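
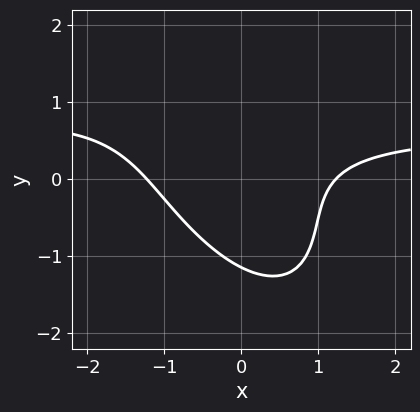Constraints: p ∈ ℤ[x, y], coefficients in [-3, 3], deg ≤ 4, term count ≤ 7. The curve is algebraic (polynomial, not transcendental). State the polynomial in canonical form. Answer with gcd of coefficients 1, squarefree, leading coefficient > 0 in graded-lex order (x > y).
1. Degree: a generic line meets the curve in up to 3 points, so deg p = 3.
2. Matching integer coefficients to the picture gives p.

3*x^2*y + 3*x*y^2 + 2*y^3 - 2*x^2 + 3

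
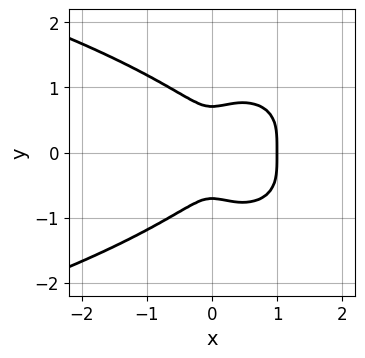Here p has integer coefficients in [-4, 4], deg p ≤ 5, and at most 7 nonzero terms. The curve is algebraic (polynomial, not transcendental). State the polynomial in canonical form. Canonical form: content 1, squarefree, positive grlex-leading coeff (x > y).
x^2*y^2 + 2*y^4 + 2*x^3 - 2*x^2 - y^2

The degree is 4 — no degree-3 curve has this shape.
Symmetries: it's symmetric under y → −y, forcing even powers of y.
Observable constraints: it meets the x-axis at x = 1 (among the integer gridlines).
Matching integer coefficients to the picture gives p.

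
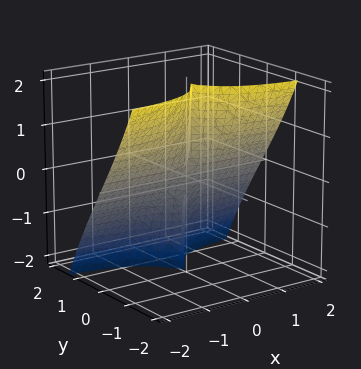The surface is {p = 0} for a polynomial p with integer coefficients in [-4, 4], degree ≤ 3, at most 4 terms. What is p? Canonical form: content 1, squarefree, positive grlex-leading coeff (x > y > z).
3*x^2*y + 2*x^2*z + y^3

(a) The degree is 3 — a generic line meets the surface in up to 3 points.
(b) Reading off the gridlines: the visible x-axis segment lies entirely on the surface; every point of the z-axis in the box is on the surface; it meets the y-axis at y = 0 (among the integer gridlines).
(c) Together with the visible shape, these determine p as stated.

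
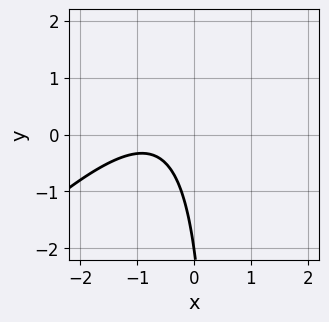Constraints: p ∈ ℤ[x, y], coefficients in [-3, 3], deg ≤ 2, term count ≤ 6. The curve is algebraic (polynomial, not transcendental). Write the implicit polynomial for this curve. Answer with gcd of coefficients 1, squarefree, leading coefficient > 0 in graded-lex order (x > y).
2*x^2 - 2*x*y + 3*x + y + 2

First, deg p = 2. No degree-1 curve has this shape.
Next, from the axis intercepts and sections: no x-intercept at any integer in the box; it meets the y-axis at y = -2 (among the integer gridlines).
Finally, fitting integer coefficients to these (and the overall shape) gives p.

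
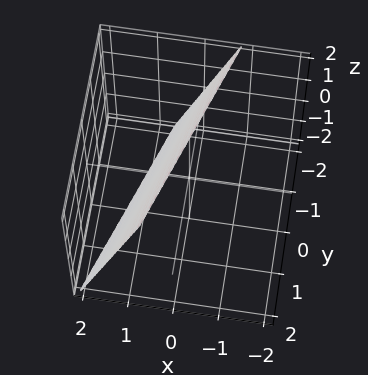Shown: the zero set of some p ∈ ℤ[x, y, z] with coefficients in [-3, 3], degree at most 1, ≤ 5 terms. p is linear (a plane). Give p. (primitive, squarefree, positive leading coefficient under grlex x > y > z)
1. Degree: the surface is flat (a plane), so deg p = 1.
2. Observable constraints: it crosses the y-axis at the gridline y = -2; it meets the z-axis at z = 2 (among the integer gridlines).
3. These observations pin down the coefficients.

3*x - y + z - 2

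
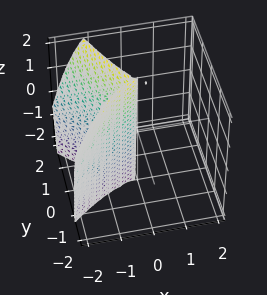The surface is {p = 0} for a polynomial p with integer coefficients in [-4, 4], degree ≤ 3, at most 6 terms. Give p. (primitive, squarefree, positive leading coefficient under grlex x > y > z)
x^3 - y^2*z + x*y + 3*y^2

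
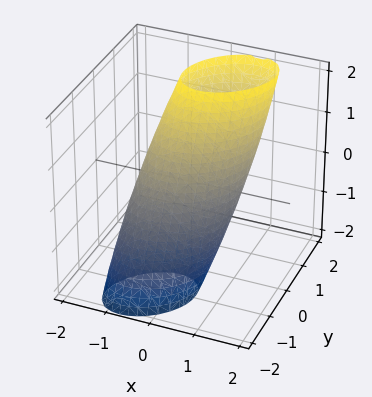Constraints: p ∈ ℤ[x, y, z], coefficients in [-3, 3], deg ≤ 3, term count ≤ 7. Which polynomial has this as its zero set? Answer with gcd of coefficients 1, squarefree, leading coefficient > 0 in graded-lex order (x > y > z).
3*x^2 - 2*x*y + 3*y^2 - 3*y*z + z^2 - 3

First, the degree is 2 — a generic line meets the surface in up to 2 points.
Next, checking where it meets the axes: the y-axis gridline crossings are at y ∈ {-1, 1}; the x-axis gridline crossings are at x ∈ {-1, 1}.
Finally, solving for integer coefficients yields p as stated.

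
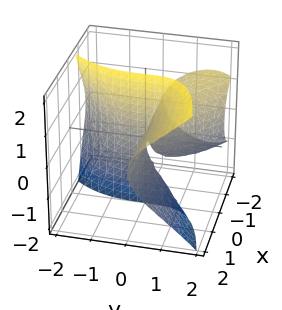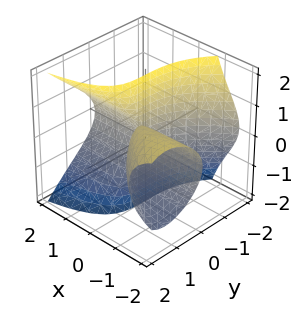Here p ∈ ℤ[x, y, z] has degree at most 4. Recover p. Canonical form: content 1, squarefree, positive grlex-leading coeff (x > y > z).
deg p = 3. A generic line meets the surface in up to 3 points.
From the visible intercepts: every point of the x-axis in the box is on the surface; the visible z-axis segment lies entirely on the surface.
The integer polynomial consistent with all of this is the stated p.

2*x*z^2 - y^3 - 3*x*y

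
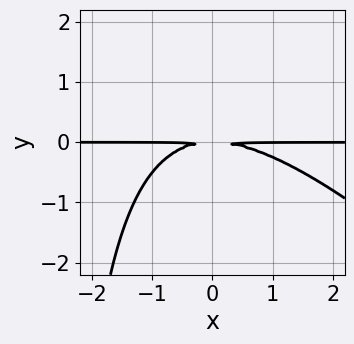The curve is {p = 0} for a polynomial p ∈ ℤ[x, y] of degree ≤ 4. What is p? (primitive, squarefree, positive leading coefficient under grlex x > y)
x^2*y + x*y^2 + 3*y^2

deg p = 3.
Reading off the gridlines: the visible x-axis segment lies entirely on the curve.
Together with the visible shape, these determine p as stated.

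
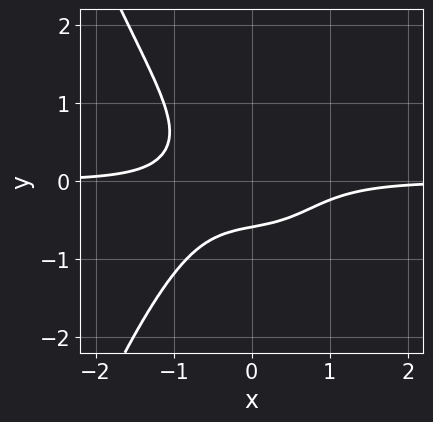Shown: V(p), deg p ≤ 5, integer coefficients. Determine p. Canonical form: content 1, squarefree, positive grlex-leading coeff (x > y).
2*x^3*y + 2*y^3 + x*y + y + 1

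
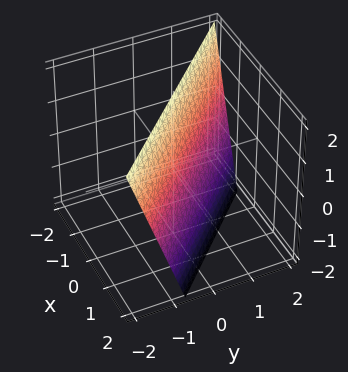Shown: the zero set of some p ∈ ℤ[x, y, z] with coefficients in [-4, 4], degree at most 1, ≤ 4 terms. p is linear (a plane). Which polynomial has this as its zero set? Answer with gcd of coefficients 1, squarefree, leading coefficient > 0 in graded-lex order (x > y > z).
First, degree: every cross-section is a straight line — this is a plane, so deg p = 1.
Next, reading off the gridlines: it crosses the z-axis at the gridline z = 2.
Finally, putting this together gives p.

3*x + 3*y + z - 2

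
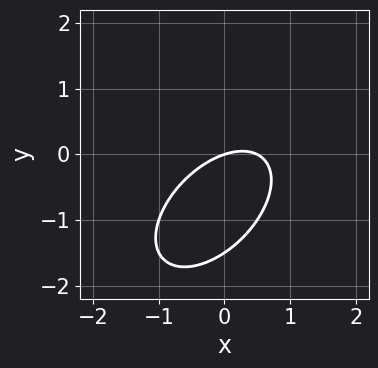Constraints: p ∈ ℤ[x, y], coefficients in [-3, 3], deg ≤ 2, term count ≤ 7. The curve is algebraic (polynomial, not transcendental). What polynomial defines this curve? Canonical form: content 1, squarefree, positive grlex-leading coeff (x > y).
2*x^2 - 2*x*y + 2*y^2 - x + 3*y

1. The degree is 2 — no degree-1 curve has this shape.
2. From the visible intercepts: it meets the x-axis at x = 0 (among the integer gridlines); it crosses the y-axis at the gridline y = 0.
3. Together with the visible shape, these determine p as stated.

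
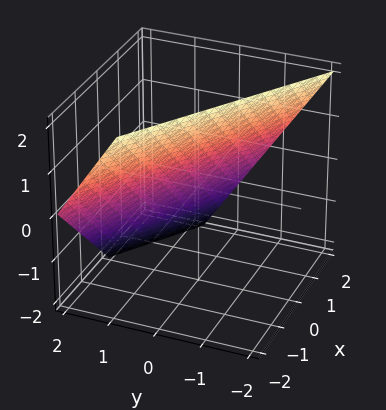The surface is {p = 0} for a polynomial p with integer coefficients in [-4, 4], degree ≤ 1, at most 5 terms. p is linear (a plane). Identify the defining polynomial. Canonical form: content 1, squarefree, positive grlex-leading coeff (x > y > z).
2*x + 3*y + 2*z - 2

1. The degree is 1 — the surface is flat (a plane).
2. Reading off the gridlines: it crosses the z-axis at the gridline z = 1; it crosses the x-axis at the gridline x = 1.
3. These observations pin down the coefficients.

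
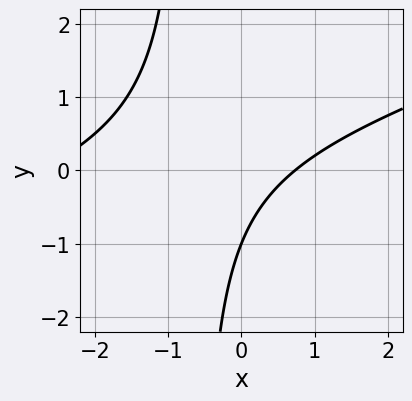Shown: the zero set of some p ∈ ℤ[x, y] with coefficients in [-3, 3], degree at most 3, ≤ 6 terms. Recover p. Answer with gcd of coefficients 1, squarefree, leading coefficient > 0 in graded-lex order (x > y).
x^2 - 3*x*y + 2*x - 2*y - 2

1. Degree: a generic line meets the curve in up to 2 points, so deg p = 2.
2. From the visible intercepts: it crosses the y-axis at the gridline y = -1.
3. Together with the visible shape, these determine p as stated.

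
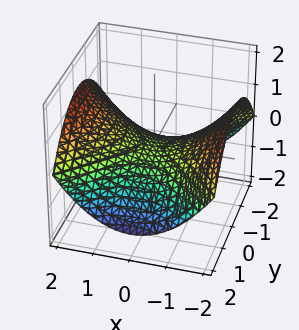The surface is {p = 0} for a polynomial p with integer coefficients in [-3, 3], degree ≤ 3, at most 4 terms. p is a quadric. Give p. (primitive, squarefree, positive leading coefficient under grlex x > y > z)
x^2 - y^2 - 3*z

First, degree: a hyperbolic paraboloid; a quadric, so deg p = 2.
Then, symmetries: the y ↦ −y reflection is a symmetry, so y appears only in even powers; the x ↦ −x reflection is a symmetry, so x appears only in even powers.
Then, observable constraints: it crosses the x-axis at the gridline x = 0; it crosses the y-axis at the gridline y = 0; it meets the z-axis at z = 0 (among the integer gridlines).
Finally, the integer polynomial consistent with all of this is the stated p.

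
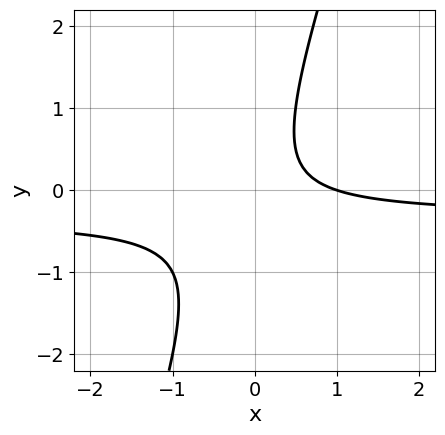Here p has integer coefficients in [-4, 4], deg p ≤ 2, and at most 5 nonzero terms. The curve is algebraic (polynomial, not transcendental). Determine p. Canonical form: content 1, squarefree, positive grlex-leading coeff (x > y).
3*x*y - y^2 + x - 1

(a) deg p = 2. No degree-1 curve has this shape.
(b) Observable constraints: the curve avoids every integer y-axis point in the box; it meets the x-axis at x = 1 (among the integer gridlines).
(c) The integer polynomial consistent with all of this is the stated p.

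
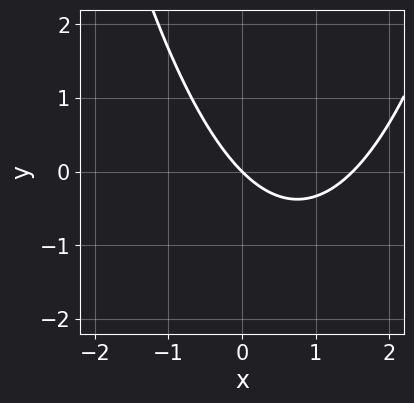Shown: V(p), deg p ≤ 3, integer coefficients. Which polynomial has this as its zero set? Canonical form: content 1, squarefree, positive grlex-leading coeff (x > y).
2*x^2 - 3*x - 3*y

1. deg p = 2. The shape is more complex than any degree-1 curve.
2. Checking where it meets the axes: it meets the y-axis at y = 0 (among the integer gridlines); it meets the x-axis at x = 0 (among the integer gridlines).
3. Putting this together gives p.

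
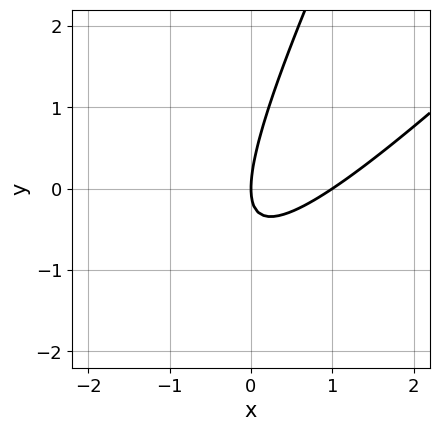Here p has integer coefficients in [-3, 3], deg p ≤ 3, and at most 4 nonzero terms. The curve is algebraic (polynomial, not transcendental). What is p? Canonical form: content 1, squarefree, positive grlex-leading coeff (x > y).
2*x^2 - 3*x*y + y^2 - 2*x

First, degree: a generic line meets the curve in up to 2 points, so deg p = 2.
Then, from the visible intercepts: among the integer gridlines, it crosses the x-axis at x ∈ {0, 1}; it crosses the y-axis at the gridline y = 0.
Finally, matching integer coefficients to the picture gives p.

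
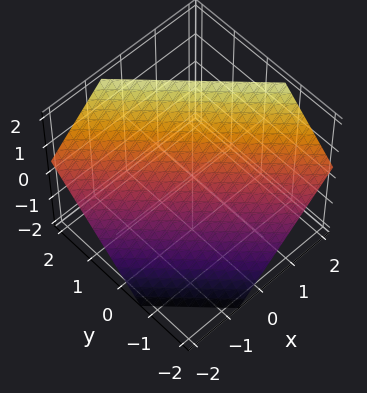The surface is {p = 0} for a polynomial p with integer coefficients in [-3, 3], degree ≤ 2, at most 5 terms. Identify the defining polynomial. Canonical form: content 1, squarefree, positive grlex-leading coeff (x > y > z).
3*x + 3*y - 3*z + 2

1. deg p = 1.
2. The integer polynomial consistent with all of this is the stated p.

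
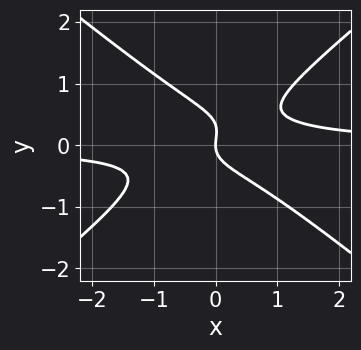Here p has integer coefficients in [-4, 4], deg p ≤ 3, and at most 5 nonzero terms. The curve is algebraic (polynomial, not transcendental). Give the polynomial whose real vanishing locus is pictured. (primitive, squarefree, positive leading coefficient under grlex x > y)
First, the degree is 3 — a generic line meets the curve in up to 3 points.
Then, from the visible intercepts: one y-axis crossing is at y = 0; it meets the x-axis at x = 0 (among the integer gridlines).
Finally, matching integer coefficients to the picture gives p.

2*x^2*y - 3*y^3 + y^2 - x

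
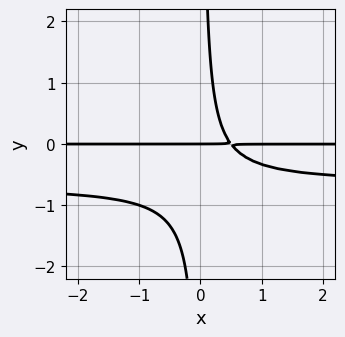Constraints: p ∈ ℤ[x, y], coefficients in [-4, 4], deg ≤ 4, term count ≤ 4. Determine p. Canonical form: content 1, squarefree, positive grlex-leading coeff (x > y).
3*x*y^2 + 2*x*y - y

1. deg p = 3.
2. Observable constraints: every point of the x-axis in the box is on the curve; it crosses the y-axis at the gridline y = 0.
3. Assembling these constraints gives the stated polynomial.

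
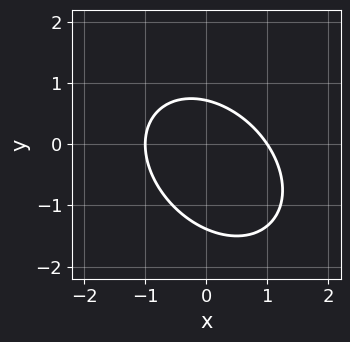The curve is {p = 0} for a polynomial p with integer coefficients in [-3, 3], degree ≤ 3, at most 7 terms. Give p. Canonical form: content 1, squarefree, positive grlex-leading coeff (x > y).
3*x^2 + 2*x*y + 3*y^2 + 2*y - 3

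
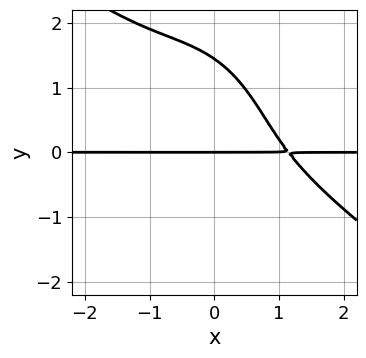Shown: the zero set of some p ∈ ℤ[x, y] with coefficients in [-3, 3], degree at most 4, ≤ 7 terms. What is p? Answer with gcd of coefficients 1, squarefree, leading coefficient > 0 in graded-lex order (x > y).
2*x^3*y + 2*x^2*y^2 + y^4 + 3*x*y^2 - 3*y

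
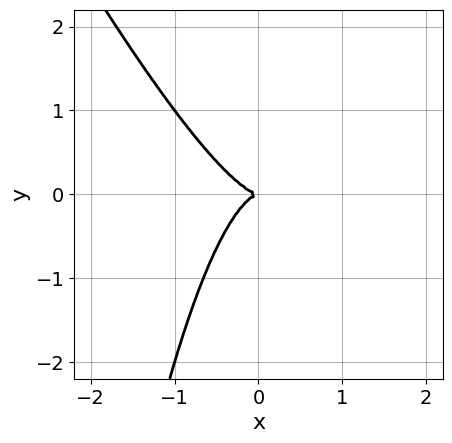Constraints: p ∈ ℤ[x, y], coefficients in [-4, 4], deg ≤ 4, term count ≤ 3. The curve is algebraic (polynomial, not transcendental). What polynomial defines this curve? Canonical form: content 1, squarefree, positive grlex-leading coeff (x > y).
2*x^3 + x^2*y + y^2

The degree is 3 — no degree-2 curve has this shape.
Reading off the gridlines: one y-axis crossing is at y = 0; one x-axis crossing is at x = 0.
Assembling these constraints gives the stated polynomial.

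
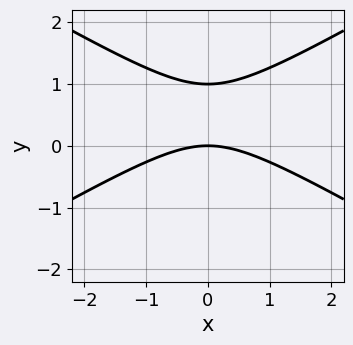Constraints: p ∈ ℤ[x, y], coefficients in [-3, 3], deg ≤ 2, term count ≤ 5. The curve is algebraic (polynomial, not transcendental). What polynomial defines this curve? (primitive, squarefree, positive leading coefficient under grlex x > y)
x^2 - 3*y^2 + 3*y

First, degree: the shape is more complex than any degree-1 curve, so deg p = 2.
Then, symmetries: it's symmetric under x → −x, forcing even powers of x.
Next, checking where it meets the axes: it crosses the x-axis at the gridline x = 0; the y-axis gridline crossings are at y ∈ {0, 1}.
Finally, putting this together gives p.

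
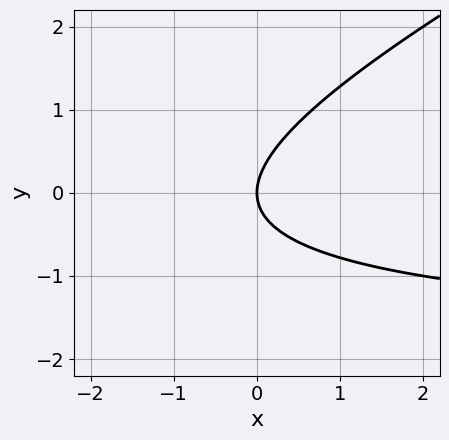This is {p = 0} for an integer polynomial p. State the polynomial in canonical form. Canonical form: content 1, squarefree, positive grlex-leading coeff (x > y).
x*y - 2*y^2 + 2*x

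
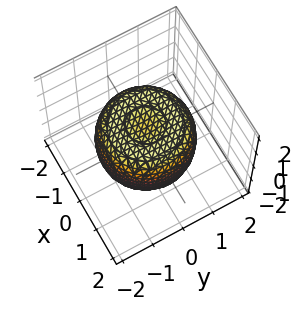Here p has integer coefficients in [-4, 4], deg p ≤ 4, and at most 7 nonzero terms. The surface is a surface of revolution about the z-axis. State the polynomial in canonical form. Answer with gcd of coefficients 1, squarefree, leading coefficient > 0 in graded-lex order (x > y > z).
2*x^4 + 4*x^2*y^2 + 2*y^4 - 3*x^2 - 3*y^2 + 3*z^2 - 2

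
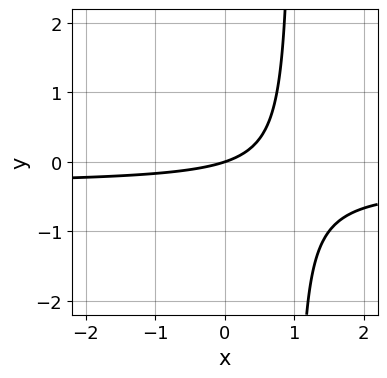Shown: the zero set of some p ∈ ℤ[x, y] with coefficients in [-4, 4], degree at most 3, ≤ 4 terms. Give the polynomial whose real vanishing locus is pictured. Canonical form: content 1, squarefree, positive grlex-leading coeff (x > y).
3*x*y + x - 3*y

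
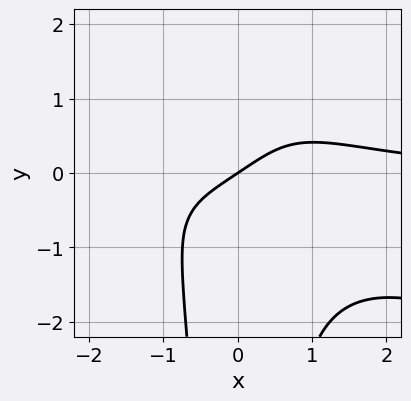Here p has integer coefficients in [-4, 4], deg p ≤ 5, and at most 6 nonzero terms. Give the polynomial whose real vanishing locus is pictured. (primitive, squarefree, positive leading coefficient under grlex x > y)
x^3*y + 2*x^2*y^2 - 2*x + 3*y

First, degree: a generic line meets the curve in up to 4 points, so deg p = 4.
Then, against the integer gridlines: it meets the x-axis at x = 0 (among the integer gridlines); it meets the y-axis at y = 0 (among the integer gridlines).
Finally, solving for integer coefficients yields p as stated.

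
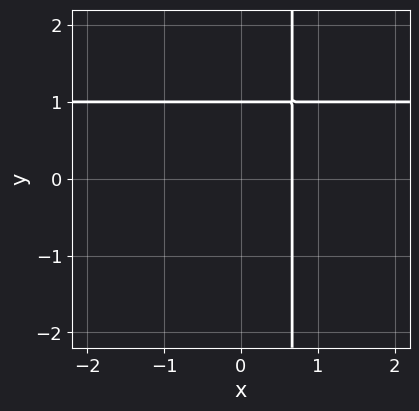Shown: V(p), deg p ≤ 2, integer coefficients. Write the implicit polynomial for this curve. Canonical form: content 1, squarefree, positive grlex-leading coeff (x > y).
3*x*y - 3*x - 2*y + 2

First, the degree is 2 — a generic line meets the curve in up to 2 points.
Then, from the axis intercepts and sections: one y-axis crossing is at y = 1.
Finally, these observations pin down the coefficients.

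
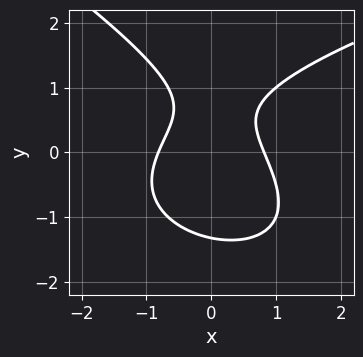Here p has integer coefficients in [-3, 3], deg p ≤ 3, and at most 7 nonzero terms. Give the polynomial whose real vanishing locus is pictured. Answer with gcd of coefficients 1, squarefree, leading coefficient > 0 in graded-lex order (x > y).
1. deg p = 3. A generic line meets the curve in up to 3 points.
2. Matching integer coefficients to the picture gives p.

x*y^2 + 2*y^3 - 3*x^2 - 2*y + 2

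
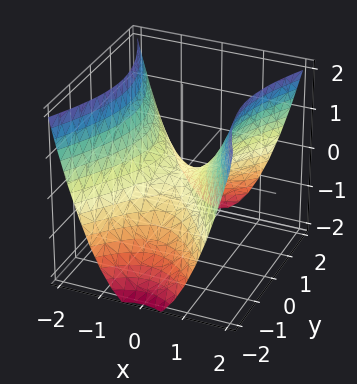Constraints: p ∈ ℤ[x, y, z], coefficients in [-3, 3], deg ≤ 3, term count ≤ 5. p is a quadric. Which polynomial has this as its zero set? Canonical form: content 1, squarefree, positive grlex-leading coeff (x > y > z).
2*x^2 - y^2 - 2*z

1. Degree: a saddle surface; a quadric, so deg p = 2.
2. Symmetries: mirror symmetry y ↦ −y ⇒ only even powers of y; the x ↦ −x reflection is a symmetry, so x appears only in even powers.
3. From the axis intercepts and sections: one z-axis crossing is at z = 0; it meets the y-axis at y = 0 (among the integer gridlines); one x-axis crossing is at x = 0.
4. Together with the visible shape, these determine p as stated.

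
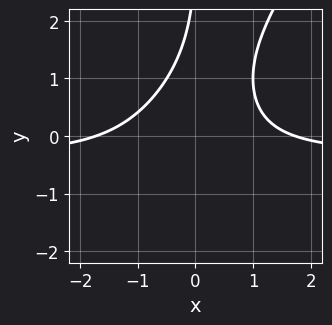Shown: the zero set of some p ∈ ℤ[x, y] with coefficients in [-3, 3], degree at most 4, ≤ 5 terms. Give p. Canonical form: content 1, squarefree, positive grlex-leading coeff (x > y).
First, the degree is 3 — no degree-2 curve has this shape.
Next, against the integer gridlines: no y-intercept at any integer in the box.
Finally, these observations pin down the coefficients.

3*x^2*y - 2*x*y^2 + x^2 + y - 3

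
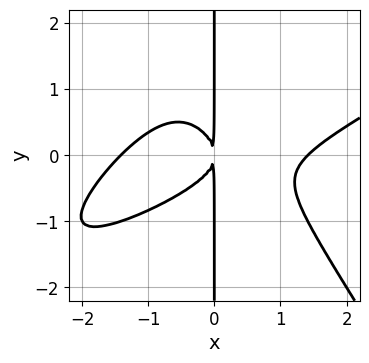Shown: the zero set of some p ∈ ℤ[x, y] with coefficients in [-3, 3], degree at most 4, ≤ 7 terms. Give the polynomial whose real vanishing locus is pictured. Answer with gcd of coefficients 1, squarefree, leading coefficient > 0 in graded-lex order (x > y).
x^4 - 2*x^3*y + x*y^3 - 3*x*y^2 - 2*x^2

First, the degree is 4 — a generic line meets the curve in up to 4 points.
Next, against the integer gridlines: every point of the y-axis in the box is on the curve.
Finally, the integer polynomial consistent with all of this is the stated p.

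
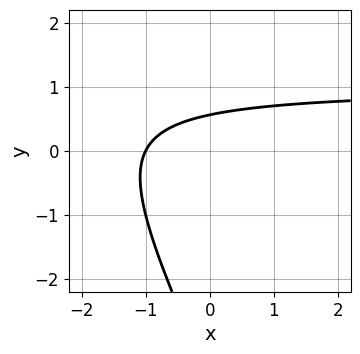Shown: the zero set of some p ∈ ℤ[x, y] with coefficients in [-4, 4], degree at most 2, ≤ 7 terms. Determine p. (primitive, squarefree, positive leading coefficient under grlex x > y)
1. Degree: a generic line meets the curve in up to 2 points, so deg p = 2.
2. From the axis intercepts and sections: it meets the x-axis at x = -1 (among the integer gridlines).
3. Solving for integer coefficients yields p as stated.

2*x*y + y^2 - 2*x + 3*y - 2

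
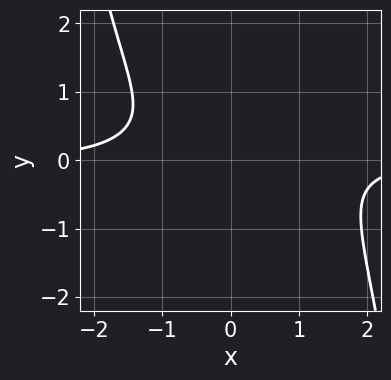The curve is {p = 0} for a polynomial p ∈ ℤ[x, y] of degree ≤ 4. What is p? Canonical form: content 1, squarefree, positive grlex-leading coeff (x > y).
x^3*y + 3*y^2 - 2*y + 2

1. deg p = 4.
2. Reading off the gridlines: no x-intercept at any integer in the box; the curve avoids every integer y-axis point in the box.
3. Assembling these constraints gives the stated polynomial.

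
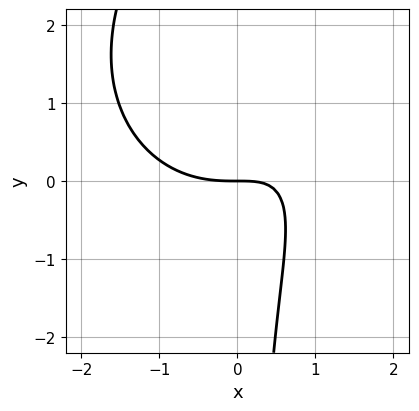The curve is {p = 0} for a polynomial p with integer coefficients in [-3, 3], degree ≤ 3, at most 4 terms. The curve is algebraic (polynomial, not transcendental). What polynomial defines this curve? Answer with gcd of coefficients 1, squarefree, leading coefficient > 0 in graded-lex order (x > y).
x^3 + x*y^2 - 2*x*y + 2*y

(a) Degree: the shape is more complex than any degree-2 curve, so deg p = 3.
(b) Checking where it meets the axes: it meets the x-axis at x = 0 (among the integer gridlines); one y-axis crossing is at y = 0.
(c) Fitting integer coefficients to these (and the overall shape) gives p.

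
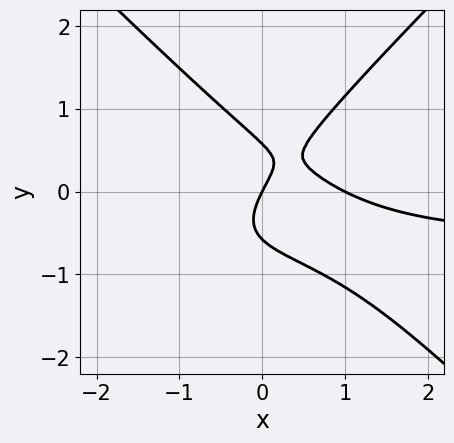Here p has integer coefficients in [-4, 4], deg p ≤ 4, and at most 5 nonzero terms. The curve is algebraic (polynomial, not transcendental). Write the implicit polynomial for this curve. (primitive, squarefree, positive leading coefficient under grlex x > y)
Degree: the shape is more complex than any degree-2 curve, so deg p = 3.
Observable constraints: among the integer gridlines, it crosses the x-axis at x ∈ {0, 1}; it meets the y-axis at y = 0 (among the integer gridlines).
Matching integer coefficients to the picture gives p.

3*x^2*y - 3*y^3 + 2*x^2 - 2*x + y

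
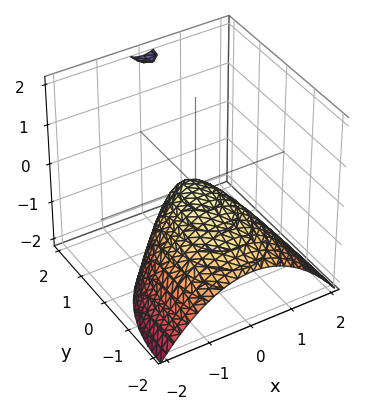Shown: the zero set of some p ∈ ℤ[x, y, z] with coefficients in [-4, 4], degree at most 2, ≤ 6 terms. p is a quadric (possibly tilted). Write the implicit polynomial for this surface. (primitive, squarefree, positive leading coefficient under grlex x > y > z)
2*x^2 + y^2 - 2*y*z + 2*z

1. The degree is 2 — the shape is more complex than any degree-1 surface.
2. From the axis intercepts and sections: one z-axis crossing is at z = 0; it crosses the x-axis at the gridline x = 0.
3. Together with the visible shape, these determine p as stated.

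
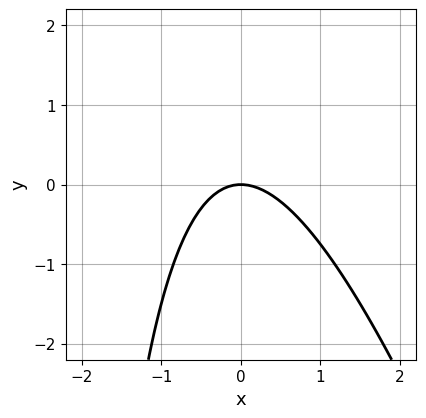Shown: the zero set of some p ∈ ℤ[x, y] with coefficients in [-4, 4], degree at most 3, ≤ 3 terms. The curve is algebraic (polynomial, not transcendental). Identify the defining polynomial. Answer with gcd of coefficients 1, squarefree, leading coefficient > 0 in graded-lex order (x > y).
3*x^2 + x*y + 3*y

1. deg p = 2. A generic line meets the curve in up to 2 points.
2. From the axis intercepts and sections: one x-axis crossing is at x = 0; one y-axis crossing is at y = 0.
3. Matching integer coefficients to the picture gives p.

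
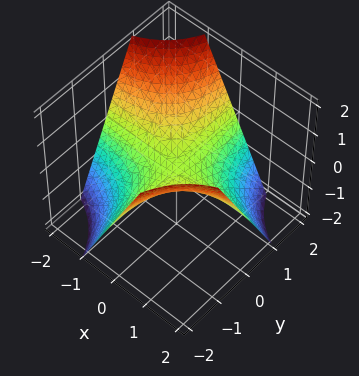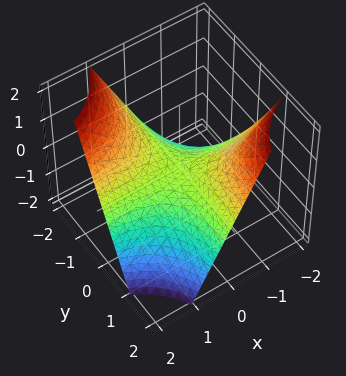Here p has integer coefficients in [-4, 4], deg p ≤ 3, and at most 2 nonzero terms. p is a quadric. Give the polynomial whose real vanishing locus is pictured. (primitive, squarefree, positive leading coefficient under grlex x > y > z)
x*y + z

1. The degree is 2 — a hyperbolic paraboloid; a quadric.
2. From the axis intercepts and sections: the visible y-axis segment lies entirely on the surface; every point of the x-axis in the box is on the surface; it crosses the z-axis at the gridline z = 0.
3. Together with the visible shape, these determine p as stated.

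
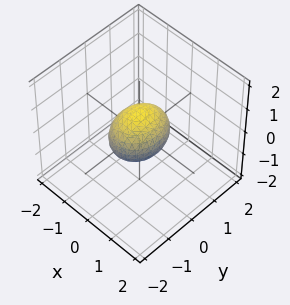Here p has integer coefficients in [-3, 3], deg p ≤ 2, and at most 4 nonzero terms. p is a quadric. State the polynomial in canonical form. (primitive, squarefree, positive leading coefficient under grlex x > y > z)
3*x^2 + 2*y^2 + 3*z^2 - 2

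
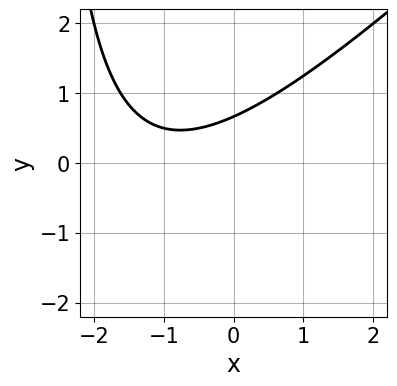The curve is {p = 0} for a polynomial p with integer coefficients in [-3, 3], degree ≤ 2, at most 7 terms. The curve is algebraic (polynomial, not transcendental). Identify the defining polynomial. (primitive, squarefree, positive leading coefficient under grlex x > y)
1. deg p = 2. No degree-1 curve has this shape.
2. Checking where it meets the axes: no x-intercept at any integer in the box.
3. Fitting integer coefficients to these (and the overall shape) gives p.

x^2 - x*y + 2*x - 3*y + 2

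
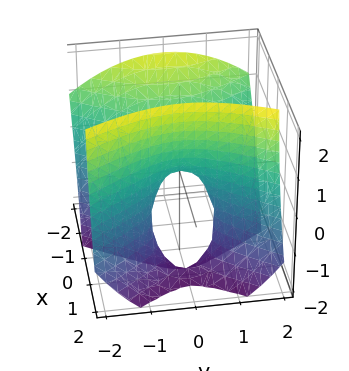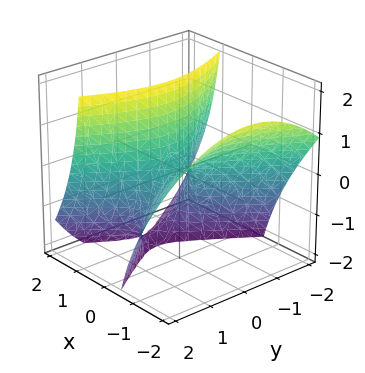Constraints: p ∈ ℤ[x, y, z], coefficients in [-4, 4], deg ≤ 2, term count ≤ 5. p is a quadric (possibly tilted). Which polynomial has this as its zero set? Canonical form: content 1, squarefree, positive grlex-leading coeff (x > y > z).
(a) deg p = 2. No degree-1 surface has this shape.
(b) Checking where it meets the axes: it crosses the y-axis at the gridline y = 0; one z-axis crossing is at z = 0; it crosses the x-axis at the gridline x = 0.
(c) Together with the visible shape, these determine p as stated.

2*x^2 + 2*x*z - y^2 - z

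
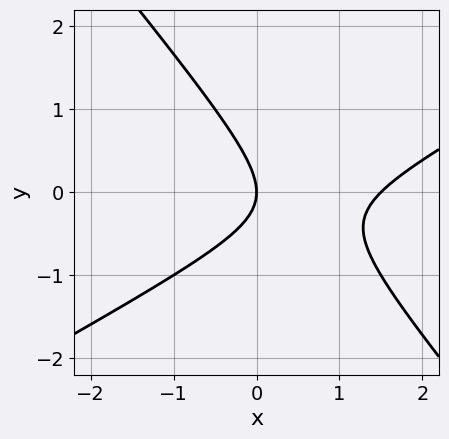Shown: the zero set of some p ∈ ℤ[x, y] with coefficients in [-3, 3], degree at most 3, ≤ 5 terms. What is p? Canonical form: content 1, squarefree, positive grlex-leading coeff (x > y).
2*x^2 - 2*x*y - 3*y^2 - 3*x

(a) Degree: no degree-1 curve has this shape, so deg p = 2.
(b) From the axis intercepts and sections: it meets the y-axis at y = 0 (among the integer gridlines); it crosses the x-axis at the gridline x = 0.
(c) Putting this together gives p.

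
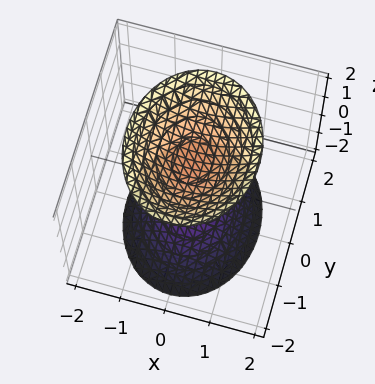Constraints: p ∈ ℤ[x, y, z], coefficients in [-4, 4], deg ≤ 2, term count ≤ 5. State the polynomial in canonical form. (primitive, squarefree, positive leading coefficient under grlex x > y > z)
3*x^2 + 2*y^2 - 2*z^2 + 3

(a) I count 2 distinct pieces.
(b) deg p = 2.
(c) Symmetries: the x ↦ −x reflection is a symmetry, so x appears only in even powers; mirror symmetry z ↦ −z ⇒ only even powers of z; it's symmetric under y → −y, forcing even powers of y.
(d) From the axis intercepts and sections: the surface avoids every integer x-axis point in the box; the surface avoids every integer y-axis point in the box.
(e) Together with the visible shape, these determine p as stated.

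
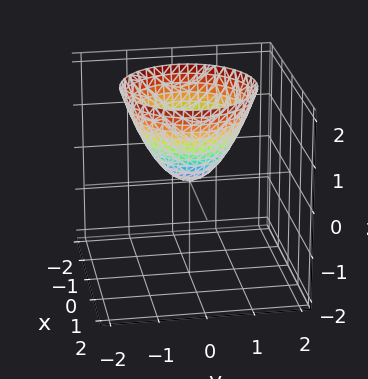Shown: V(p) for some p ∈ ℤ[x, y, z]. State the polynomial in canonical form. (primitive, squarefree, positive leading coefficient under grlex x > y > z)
x^2 + y^2 - z

1. deg p = 2. A single bowl opening along one axis; a quadric.
2. Symmetries: rotational symmetry about the z-axis ⇒ p depends on x, y only through x² + y².
3. Observable constraints: a circular section at z = 2 has radius between 1 and 2; one x-axis crossing is at x = 0; it crosses the z-axis at the gridline z = 0.
4. Together with the visible shape, these determine p as stated.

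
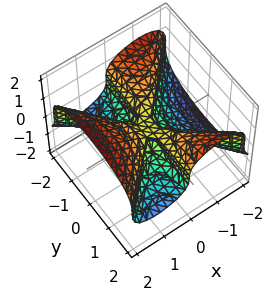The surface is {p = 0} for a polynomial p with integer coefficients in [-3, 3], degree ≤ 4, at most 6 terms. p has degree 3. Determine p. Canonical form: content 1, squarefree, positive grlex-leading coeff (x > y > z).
x^3 - x*y^2 - 3*z^3 + z^2

1. deg p = 3. No degree-2 surface has this shape.
2. Against the integer gridlines: it meets the x-axis at x = 0 (among the integer gridlines); it meets the z-axis at z = 0 (among the integer gridlines); the visible y-axis segment lies entirely on the surface.
3. Together with the visible shape, these determine p as stated.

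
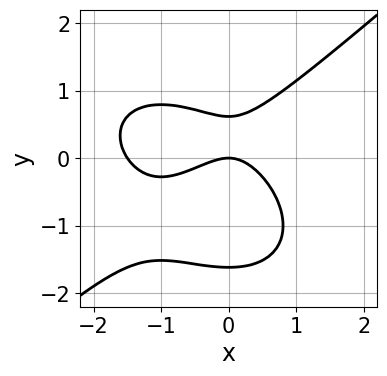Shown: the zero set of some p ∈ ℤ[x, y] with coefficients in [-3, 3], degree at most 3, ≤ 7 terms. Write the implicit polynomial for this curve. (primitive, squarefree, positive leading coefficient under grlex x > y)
1. Degree: the shape is more complex than any degree-2 curve, so deg p = 3.
2. Checking where it meets the axes: it meets the x-axis at x = 0 (among the integer gridlines); it meets the y-axis at y = 0 (among the integer gridlines).
3. These observations pin down the coefficients.

2*x^3 - 3*y^3 + 3*x^2 - 3*y^2 + 3*y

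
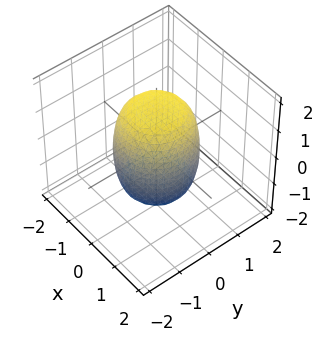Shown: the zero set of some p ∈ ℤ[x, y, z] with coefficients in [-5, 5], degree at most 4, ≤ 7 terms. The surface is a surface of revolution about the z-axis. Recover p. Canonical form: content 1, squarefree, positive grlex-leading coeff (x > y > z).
(a) deg p = 4.
(b) By symmetry, the surface is invariant under rotation about z: p = q(x² + y², z).
(c) Reading off the gridlines: a circular section at z = -1 has radius exactly 1.
(d) These observations pin down the coefficients.

2*x^4 + 4*x^2*y^2 + 2*y^4 - x^2 - y^2 + z^2 - 2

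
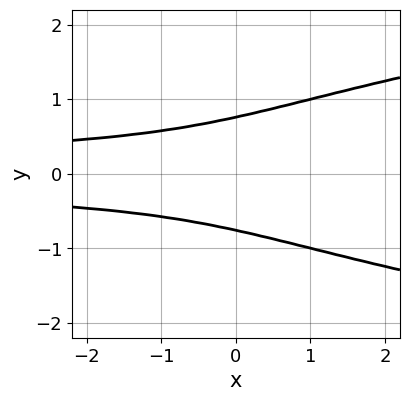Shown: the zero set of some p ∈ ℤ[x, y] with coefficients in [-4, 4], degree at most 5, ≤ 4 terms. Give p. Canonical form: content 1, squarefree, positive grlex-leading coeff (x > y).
First, the degree is 4 — no degree-3 curve has this shape.
Next, symmetries: it's symmetric under y → −y, forcing even powers of y.
Next, from the axis intercepts and sections: it misses every integer gridline on the x-axis.
Finally, fitting integer coefficients to these (and the overall shape) gives p.

3*y^4 - 2*x*y^2 - 1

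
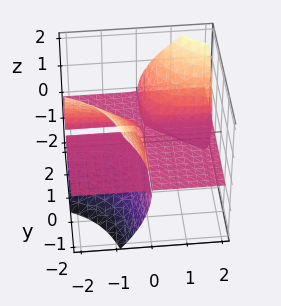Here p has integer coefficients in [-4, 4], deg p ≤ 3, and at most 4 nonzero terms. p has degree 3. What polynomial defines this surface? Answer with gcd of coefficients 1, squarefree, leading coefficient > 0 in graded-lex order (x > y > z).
1. I count 3 distinct pieces. They look like related sheets of one shape, so recover p as a whole.
2. deg p = 3. A generic line meets the surface in up to 3 points.
3. Reading off the gridlines: every point of the y-axis in the box is on the surface; the visible x-axis segment lies entirely on the surface; one z-axis crossing is at z = 0.
4. Assembling these constraints gives the stated polynomial.

2*x*y*z - z^3 - x*z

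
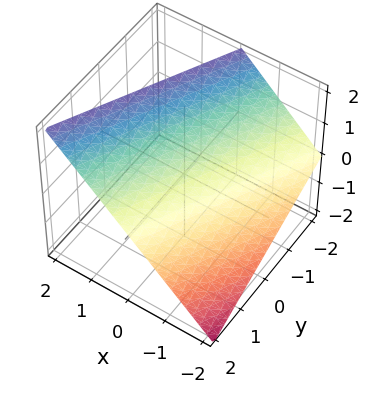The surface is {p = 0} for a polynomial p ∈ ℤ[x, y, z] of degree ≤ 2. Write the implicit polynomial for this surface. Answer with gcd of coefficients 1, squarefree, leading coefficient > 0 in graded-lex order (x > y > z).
The degree is 1 — the surface is flat (a plane).
From the axis intercepts and sections: one x-axis crossing is at x = -1; it meets the y-axis at y = 2 (among the integer gridlines); it meets the z-axis at z = 1 (among the integer gridlines).
Fitting integer coefficients to these (and the overall shape) gives p.

2*x - y - 2*z + 2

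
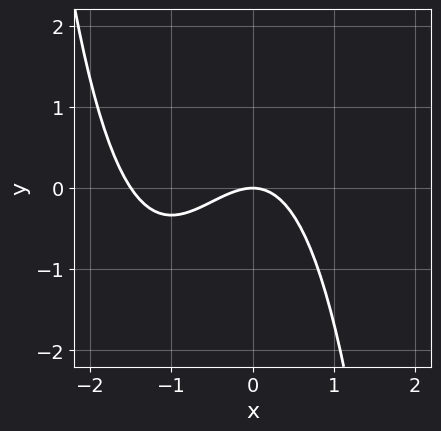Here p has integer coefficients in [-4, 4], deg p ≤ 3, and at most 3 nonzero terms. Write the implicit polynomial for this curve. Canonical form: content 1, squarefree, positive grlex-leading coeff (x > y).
1. Degree: no degree-2 curve has this shape, so deg p = 3.
2. From the axis intercepts and sections: it crosses the x-axis at the gridline x = 0; it meets the y-axis at y = 0 (among the integer gridlines).
3. Matching integer coefficients to the picture gives p.

2*x^3 + 3*x^2 + 3*y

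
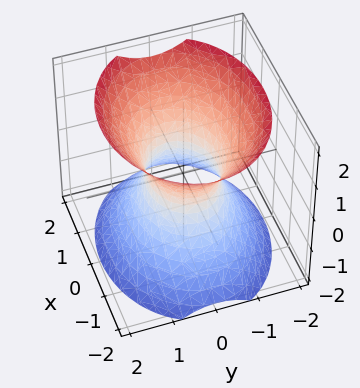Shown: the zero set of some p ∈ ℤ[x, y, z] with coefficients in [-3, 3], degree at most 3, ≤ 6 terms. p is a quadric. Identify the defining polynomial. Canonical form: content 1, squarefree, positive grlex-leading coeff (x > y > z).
The degree is 2 — one connected sheet with a waist; a quadric.
Symmetries: the z ↦ −z reflection is a symmetry, so z appears only in even powers; it's symmetric under x → −x, forcing even powers of x; mirror symmetry y ↦ −y ⇒ only even powers of y.
Checking where it meets the axes: no z-intercept at any integer in the box; among the integer gridlines, it crosses the x-axis at x ∈ {-1, 1}.
Together with the visible shape, these determine p as stated.

2*x^2 + 3*y^2 - 2*z^2 - 2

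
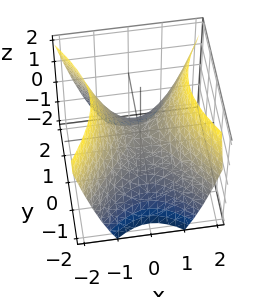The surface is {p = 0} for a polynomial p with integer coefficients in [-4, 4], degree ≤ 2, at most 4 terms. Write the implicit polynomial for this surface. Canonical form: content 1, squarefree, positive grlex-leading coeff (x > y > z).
3*x^2 - 2*y^2 - 3*z

Degree: a hyperbolic paraboloid; a quadric, so deg p = 2.
Symmetries: it's symmetric under y → −y, forcing even powers of y; mirror symmetry x ↦ −x ⇒ only even powers of x.
Observable constraints: one x-axis crossing is at x = 0; one z-axis crossing is at z = 0.
Assembling these constraints gives the stated polynomial.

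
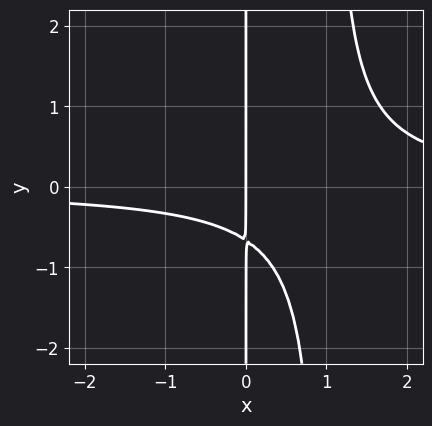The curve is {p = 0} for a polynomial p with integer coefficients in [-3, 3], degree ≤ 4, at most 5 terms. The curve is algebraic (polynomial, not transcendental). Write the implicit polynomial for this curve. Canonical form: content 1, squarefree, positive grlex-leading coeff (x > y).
3*x^2*y - 3*x*y - 2*x

1. deg p = 3.
2. Checking where it meets the axes: the visible y-axis segment lies entirely on the curve; it meets the x-axis at x = 0 (among the integer gridlines).
3. Together with the visible shape, these determine p as stated.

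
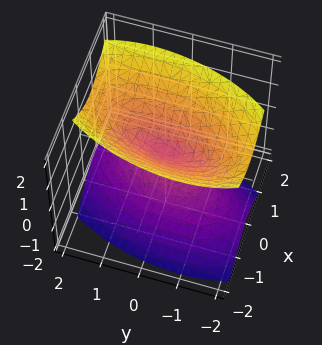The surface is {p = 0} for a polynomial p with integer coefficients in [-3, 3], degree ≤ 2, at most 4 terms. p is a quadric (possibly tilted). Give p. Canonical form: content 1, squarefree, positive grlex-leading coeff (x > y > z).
3*x^2 - x*y + y^2 - 2*z^2

I count 2 distinct pieces.
Degree: a generic line meets the surface in up to 2 points, so deg p = 2.
Reading off the gridlines: one z-axis crossing is at z = 0; it crosses the x-axis at the gridline x = 0; one y-axis crossing is at y = 0.
Assembling these constraints gives the stated polynomial.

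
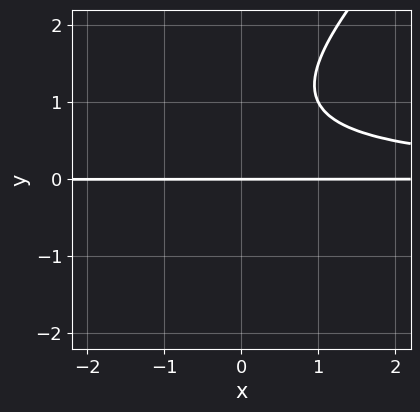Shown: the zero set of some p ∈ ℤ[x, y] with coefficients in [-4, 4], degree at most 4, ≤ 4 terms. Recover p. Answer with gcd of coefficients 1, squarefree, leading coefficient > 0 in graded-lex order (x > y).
2*x*y^2 - 2*y^3 + 3*y^2 - 3*y

1. The degree is 3 — no degree-2 curve has this shape.
2. Reading off the gridlines: every point of the x-axis in the box is on the curve; it meets the y-axis at y = 0 (among the integer gridlines).
3. Fitting integer coefficients to these (and the overall shape) gives p.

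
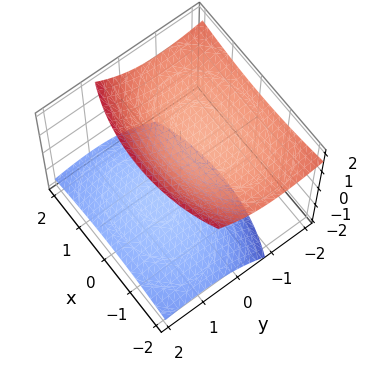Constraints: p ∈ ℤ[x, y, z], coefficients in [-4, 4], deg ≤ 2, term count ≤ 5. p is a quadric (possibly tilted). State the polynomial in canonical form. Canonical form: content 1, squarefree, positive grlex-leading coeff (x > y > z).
x^2 + 2*y^2 + 3*y*z - 3*z^2 + 3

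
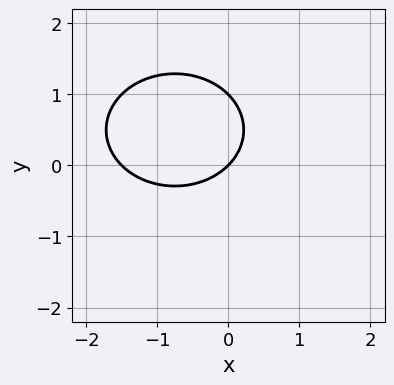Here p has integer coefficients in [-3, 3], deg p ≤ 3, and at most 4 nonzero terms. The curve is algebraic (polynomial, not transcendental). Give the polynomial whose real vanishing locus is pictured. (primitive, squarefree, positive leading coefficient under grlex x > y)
2*x^2 + 3*y^2 + 3*x - 3*y

deg p = 2. No degree-1 curve has this shape.
From the axis intercepts and sections: it meets the x-axis at x = 0 (among the integer gridlines); the y-axis gridline crossings are at y ∈ {0, 1}.
Assembling these constraints gives the stated polynomial.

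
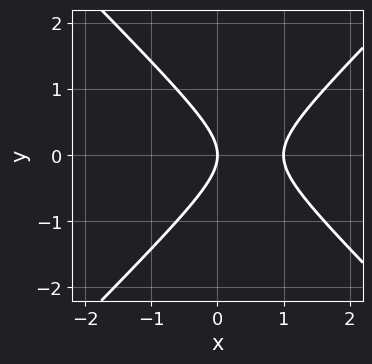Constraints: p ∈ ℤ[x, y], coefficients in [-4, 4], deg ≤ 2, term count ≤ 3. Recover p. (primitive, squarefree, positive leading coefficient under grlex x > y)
The degree is 2 — no degree-1 curve has this shape.
Symmetries: the y ↦ −y reflection is a symmetry, so y appears only in even powers.
Observable constraints: it meets the y-axis at y = 0 (among the integer gridlines); the x-axis gridline crossings are at x ∈ {0, 1}.
Assembling these constraints gives the stated polynomial.

x^2 - y^2 - x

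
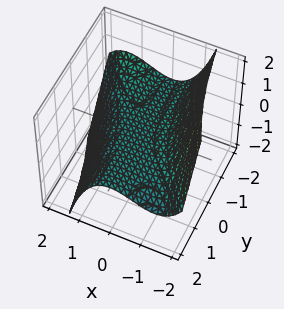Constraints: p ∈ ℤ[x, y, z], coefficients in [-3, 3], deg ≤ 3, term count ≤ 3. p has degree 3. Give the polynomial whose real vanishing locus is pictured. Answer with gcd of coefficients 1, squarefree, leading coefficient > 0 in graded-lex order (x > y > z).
x^3 + x^2*y + 3*z

First, deg p = 3.
Next, checking where it meets the axes: the visible y-axis segment lies entirely on the surface; it meets the z-axis at z = 0 (among the integer gridlines); one x-axis crossing is at x = 0.
Finally, solving for integer coefficients yields p as stated.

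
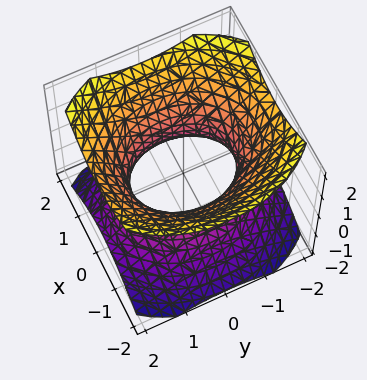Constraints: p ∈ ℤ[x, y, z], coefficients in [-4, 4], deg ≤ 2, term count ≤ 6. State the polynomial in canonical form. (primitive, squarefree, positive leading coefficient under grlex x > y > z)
First, deg p = 2. An hourglass — one-sheet hyperboloid; a quadric.
Then, symmetries: mirror symmetry z ↦ −z ⇒ only even powers of z; the y ↦ −y reflection is a symmetry, so y appears only in even powers; the x ↦ −x reflection is a symmetry, so x appears only in even powers.
Next, observable constraints: the x-axis gridline crossings are at x ∈ {-1, 1}; no z-intercept at any integer in the box.
Finally, fitting integer coefficients to these (and the overall shape) gives p.

3*x^2 + 2*y^2 - 3*z^2 - 3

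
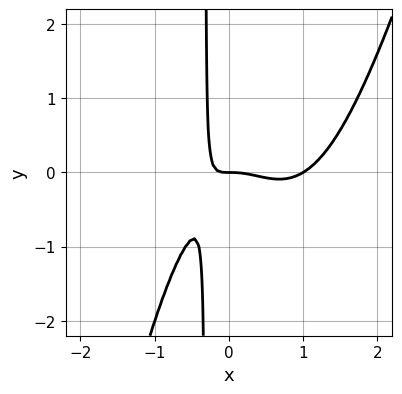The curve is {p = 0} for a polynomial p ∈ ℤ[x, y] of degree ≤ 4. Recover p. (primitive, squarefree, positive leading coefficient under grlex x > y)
3*x^4 - x^3*y - 3*x^3 - 3*x*y - y

1. The degree is 4 — the shape is more complex than any degree-3 curve.
2. From the visible intercepts: among the integer gridlines, it crosses the x-axis at x ∈ {0, 1}; it crosses the y-axis at the gridline y = 0.
3. Matching integer coefficients to the picture gives p.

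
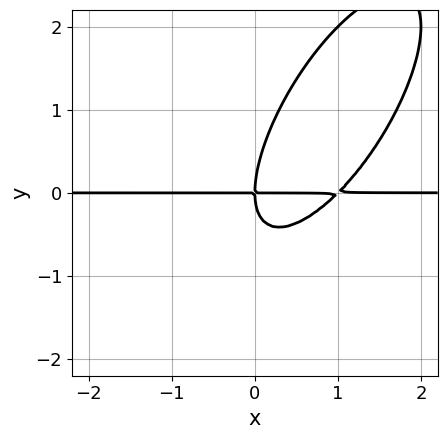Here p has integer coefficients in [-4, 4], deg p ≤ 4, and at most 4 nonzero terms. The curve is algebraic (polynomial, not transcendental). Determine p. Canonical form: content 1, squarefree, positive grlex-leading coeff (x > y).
2*x^2*y - 2*x*y^2 + y^3 - 2*x*y

First, deg p = 3.
Then, reading off the gridlines: it crosses the y-axis at the gridline y = 0; every point of the x-axis in the box is on the curve.
Finally, assembling these constraints gives the stated polynomial.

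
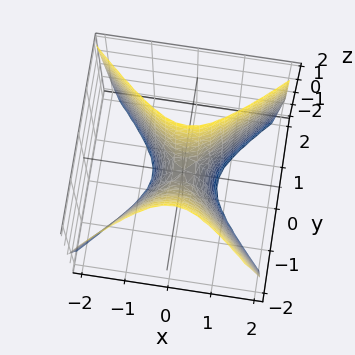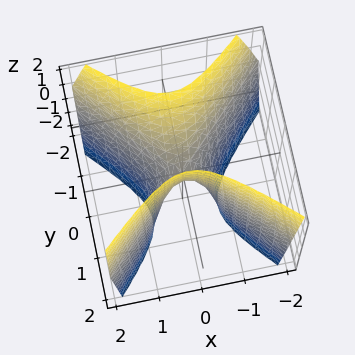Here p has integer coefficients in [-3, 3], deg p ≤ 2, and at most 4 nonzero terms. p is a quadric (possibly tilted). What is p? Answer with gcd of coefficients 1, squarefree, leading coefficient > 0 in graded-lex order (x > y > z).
Degree: the shape is more complex than any degree-1 surface, so deg p = 2.
Observable constraints: one x-axis crossing is at x = 0; one y-axis crossing is at y = 0; it meets the z-axis at z = 0 (among the integer gridlines).
Together with the visible shape, these determine p as stated.

3*x^2 - 3*y^2 - y*z + z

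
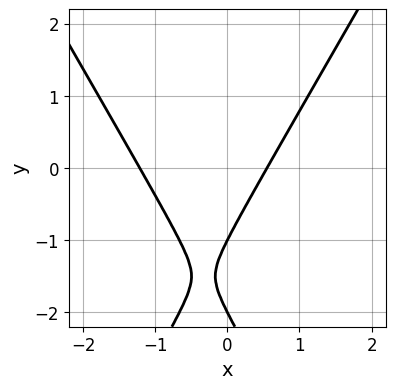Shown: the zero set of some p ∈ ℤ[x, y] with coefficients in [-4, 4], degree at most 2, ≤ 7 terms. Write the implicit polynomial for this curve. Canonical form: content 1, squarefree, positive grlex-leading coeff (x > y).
3*x^2 - y^2 + 2*x - 3*y - 2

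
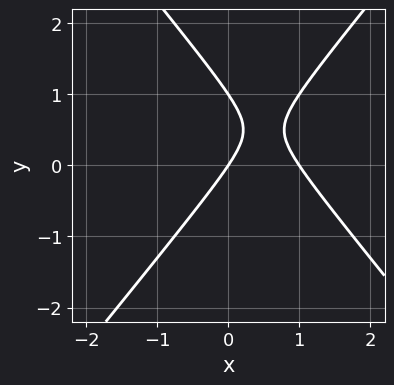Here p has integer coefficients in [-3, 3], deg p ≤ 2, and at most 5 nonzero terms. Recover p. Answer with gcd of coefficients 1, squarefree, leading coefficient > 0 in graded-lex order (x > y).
3*x^2 - 2*y^2 - 3*x + 2*y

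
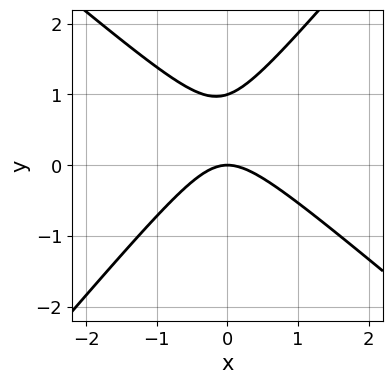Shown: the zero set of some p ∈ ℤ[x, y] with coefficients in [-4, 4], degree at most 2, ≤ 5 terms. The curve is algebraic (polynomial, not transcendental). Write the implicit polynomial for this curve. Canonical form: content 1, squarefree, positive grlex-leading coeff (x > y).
deg p = 2. The shape is more complex than any degree-1 curve.
Observable constraints: among the integer gridlines, it crosses the y-axis at y ∈ {0, 1}; one x-axis crossing is at x = 0.
Putting this together gives p.

3*x^2 + x*y - 3*y^2 + 3*y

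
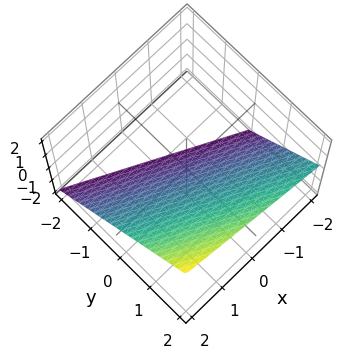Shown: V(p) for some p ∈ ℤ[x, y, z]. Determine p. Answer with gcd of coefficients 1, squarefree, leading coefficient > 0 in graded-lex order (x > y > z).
1. deg p = 1. Every cross-section is a straight line — this is a plane.
2. Checking where it meets the axes: one x-axis crossing is at x = 2; one z-axis crossing is at z = -1; it crosses the y-axis at the gridline y = 1.
3. Putting this together gives p.

x + 2*y - 2*z - 2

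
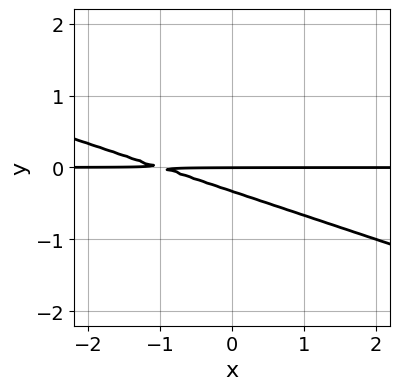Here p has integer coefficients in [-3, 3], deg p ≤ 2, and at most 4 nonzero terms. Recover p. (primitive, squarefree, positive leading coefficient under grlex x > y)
1. Degree: the shape is more complex than any degree-1 curve, so deg p = 2.
2. Observable constraints: it meets the y-axis at y = 0 (among the integer gridlines); the visible x-axis segment lies entirely on the curve.
3. Solving for integer coefficients yields p as stated.

x*y + 3*y^2 + y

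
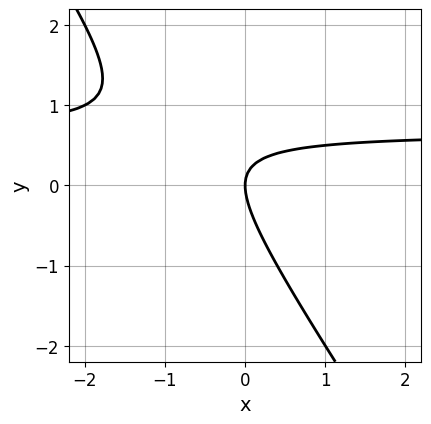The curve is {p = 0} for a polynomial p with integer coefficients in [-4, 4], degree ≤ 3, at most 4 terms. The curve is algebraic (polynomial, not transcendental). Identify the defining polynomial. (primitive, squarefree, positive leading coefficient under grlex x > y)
3*x*y + 2*y^2 - 2*x

(a) The degree is 2 — no degree-1 curve has this shape.
(b) From the axis intercepts and sections: it crosses the x-axis at the gridline x = 0; one y-axis crossing is at y = 0.
(c) Assembling these constraints gives the stated polynomial.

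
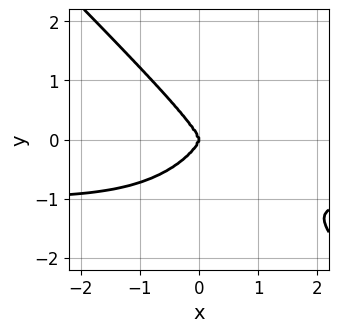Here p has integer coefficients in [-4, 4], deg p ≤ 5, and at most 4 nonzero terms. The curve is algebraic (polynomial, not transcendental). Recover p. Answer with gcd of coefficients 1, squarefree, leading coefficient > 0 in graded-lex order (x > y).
x^3*y + y^4 + x^3

First, deg p = 4.
Next, checking where it meets the axes: one y-axis crossing is at y = 0; it crosses the x-axis at the gridline x = 0.
Finally, putting this together gives p.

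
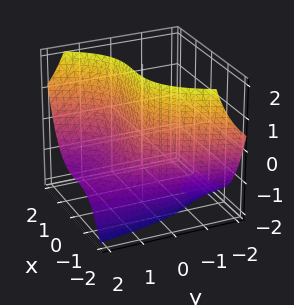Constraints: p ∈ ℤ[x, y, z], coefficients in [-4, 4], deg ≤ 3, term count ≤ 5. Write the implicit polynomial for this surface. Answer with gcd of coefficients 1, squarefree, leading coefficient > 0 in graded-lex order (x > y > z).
x^3 - 2*y*z - 3*y + 2

Degree: no degree-2 surface has this shape, so deg p = 3.
Against the integer gridlines: it misses every integer gridline on the z-axis.
Putting this together gives p.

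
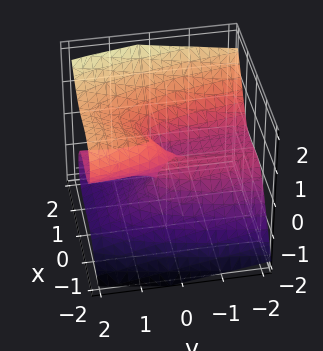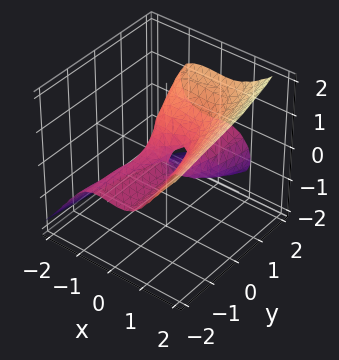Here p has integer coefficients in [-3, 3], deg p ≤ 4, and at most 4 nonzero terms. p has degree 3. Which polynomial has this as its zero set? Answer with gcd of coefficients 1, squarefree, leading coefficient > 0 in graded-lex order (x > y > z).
3*x^3 - 3*z^3 + 3*y*z - x

(a) Degree: the shape is more complex than any degree-2 surface, so deg p = 3.
(b) From the visible intercepts: the visible y-axis segment lies entirely on the surface; it meets the z-axis at z = 0 (among the integer gridlines).
(c) Assembling these constraints gives the stated polynomial.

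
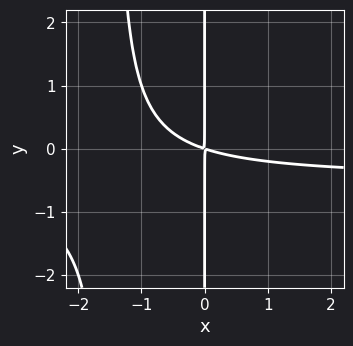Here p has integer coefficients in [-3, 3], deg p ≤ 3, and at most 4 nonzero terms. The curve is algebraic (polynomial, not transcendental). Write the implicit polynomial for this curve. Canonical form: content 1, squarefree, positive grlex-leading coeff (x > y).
1. The degree is 3 — a generic line meets the curve in up to 3 points.
2. Checking where it meets the axes: the visible y-axis segment lies entirely on the curve.
3. These observations pin down the coefficients.

2*x^2*y + x^2 + 3*x*y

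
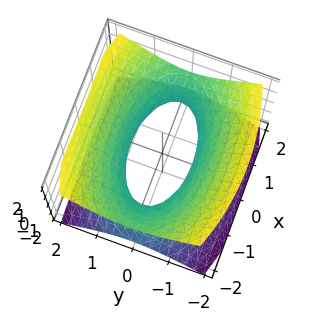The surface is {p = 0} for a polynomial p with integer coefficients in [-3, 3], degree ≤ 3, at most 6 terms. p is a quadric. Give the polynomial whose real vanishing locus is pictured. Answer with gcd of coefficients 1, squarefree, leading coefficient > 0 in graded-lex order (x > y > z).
The degree is 2 — one connected sheet with a waist; a quadric.
Symmetries: the x ↦ −x reflection is a symmetry, so x appears only in even powers; mirror symmetry y ↦ −y ⇒ only even powers of y; it's symmetric under z → −z, forcing even powers of z.
Observable constraints: no z-intercept at any integer in the box.
Fitting integer coefficients to these (and the overall shape) gives p.

x^2 + 3*y^2 - 3*z^2 - 2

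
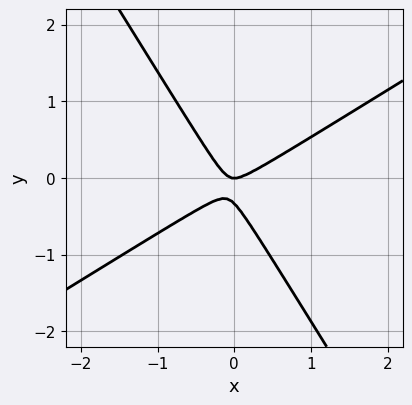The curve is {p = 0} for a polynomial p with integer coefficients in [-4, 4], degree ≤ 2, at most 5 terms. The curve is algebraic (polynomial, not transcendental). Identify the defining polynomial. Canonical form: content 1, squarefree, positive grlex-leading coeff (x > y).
3*x^2 - 3*x*y - 3*y^2 - y

1. Degree: no degree-1 curve has this shape, so deg p = 2.
2. Observable constraints: it crosses the x-axis at the gridline x = 0; it crosses the y-axis at the gridline y = 0.
3. Matching integer coefficients to the picture gives p.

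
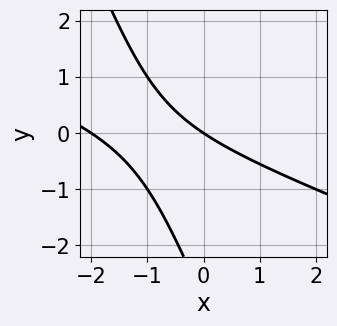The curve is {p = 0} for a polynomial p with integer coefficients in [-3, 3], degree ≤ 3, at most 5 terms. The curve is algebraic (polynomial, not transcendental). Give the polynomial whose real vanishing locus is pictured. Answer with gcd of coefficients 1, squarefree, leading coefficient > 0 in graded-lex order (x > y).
x^2 + 3*x*y + y^2 + 2*x + 3*y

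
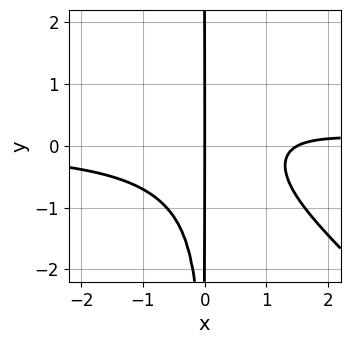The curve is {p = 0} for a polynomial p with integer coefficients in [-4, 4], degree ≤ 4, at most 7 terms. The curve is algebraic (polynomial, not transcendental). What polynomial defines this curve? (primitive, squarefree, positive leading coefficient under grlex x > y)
(a) deg p = 4. No degree-3 curve has this shape.
(b) From the axis intercepts and sections: every point of the y-axis in the box is on the curve; it meets the x-axis at x = 0 (among the integer gridlines).
(c) Fitting integer coefficients to these (and the overall shape) gives p.

3*x^3*y + 3*x^2*y^2 - 2*x^2*y - 2*x^2 + 3*x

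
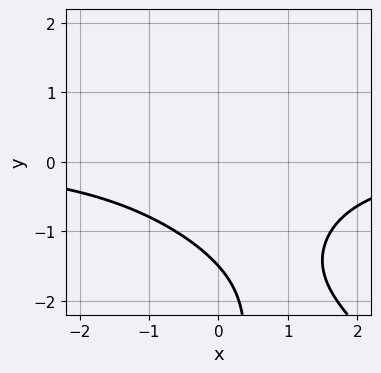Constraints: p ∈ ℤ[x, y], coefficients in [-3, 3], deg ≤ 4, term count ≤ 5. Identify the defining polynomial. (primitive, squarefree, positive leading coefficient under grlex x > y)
First, deg p = 3. The shape is more complex than any degree-2 curve.
Next, against the integer gridlines: the curve avoids every integer x-axis point in the box.
Finally, fitting integer coefficients to these (and the overall shape) gives p.

x^2*y + x*y^2 + 2*y + 3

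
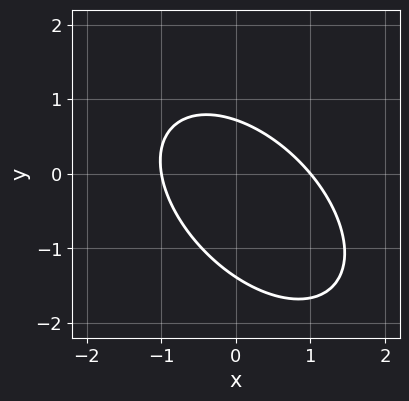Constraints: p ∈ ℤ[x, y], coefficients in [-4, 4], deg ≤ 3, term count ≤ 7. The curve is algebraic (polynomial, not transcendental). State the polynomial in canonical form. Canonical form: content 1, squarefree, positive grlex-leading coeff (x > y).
First, the degree is 2 — the shape is more complex than any degree-1 curve.
Then, reading off the gridlines: the x-axis gridline crossings are at x ∈ {-1, 1}.
Finally, solving for integer coefficients yields p as stated.

3*x^2 + 3*x*y + 3*y^2 + 2*y - 3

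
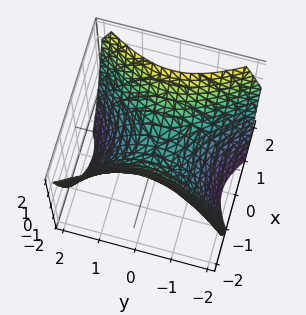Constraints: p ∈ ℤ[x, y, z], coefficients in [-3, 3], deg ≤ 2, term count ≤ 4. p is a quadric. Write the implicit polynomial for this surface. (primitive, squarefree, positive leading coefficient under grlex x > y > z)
3*x^2 - 2*y^2 - 3*z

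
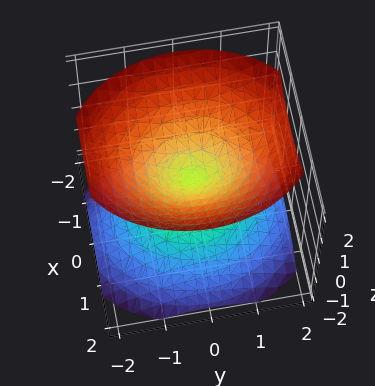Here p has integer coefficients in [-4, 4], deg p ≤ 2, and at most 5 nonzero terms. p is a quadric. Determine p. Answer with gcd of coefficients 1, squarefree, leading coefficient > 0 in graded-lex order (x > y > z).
3*x^2 + 2*y^2 - 3*z^2

First, there are 2 components. Treating them together as one polynomial.
Then, degree: two nappes meeting at a single point; a quadric, so deg p = 2.
Then, symmetries: it's symmetric under x → −x, forcing even powers of x; the y ↦ −y reflection is a symmetry, so y appears only in even powers; mirror symmetry z ↦ −z ⇒ only even powers of z.
Next, checking where it meets the axes: it meets the y-axis at y = 0 (among the integer gridlines); it meets the z-axis at z = 0 (among the integer gridlines).
Finally, together with the visible shape, these determine p as stated.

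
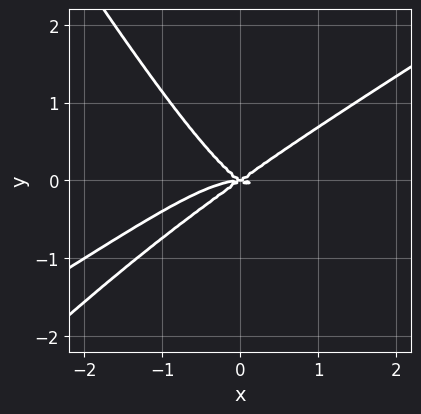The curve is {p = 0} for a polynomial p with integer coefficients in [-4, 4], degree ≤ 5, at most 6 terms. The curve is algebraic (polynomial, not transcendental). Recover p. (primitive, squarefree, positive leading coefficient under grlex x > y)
x^4 - 2*x^3*y + x*y^3 + x^2*y - 2*y^3

First, the degree is 4 — no degree-3 curve has this shape.
Then, from the axis intercepts and sections: it crosses the y-axis at the gridline y = 0; it crosses the x-axis at the gridline x = 0.
Finally, fitting integer coefficients to these (and the overall shape) gives p.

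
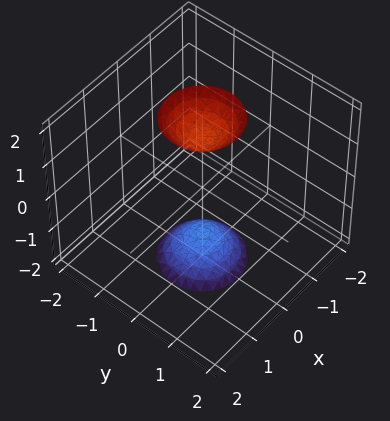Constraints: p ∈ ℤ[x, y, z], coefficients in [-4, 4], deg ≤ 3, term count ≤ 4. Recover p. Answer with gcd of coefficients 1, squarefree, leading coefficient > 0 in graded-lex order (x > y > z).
3*x^2 + 3*y^2 - z^2 + 2

First, there are 2 components.
Next, deg p = 2.
Next, by symmetry, the z-axis is an axis of rotation, so x and y enter only as x² + y²; the z ↦ −z reflection is a symmetry, so z appears only in even powers.
Next, observable constraints: the surface avoids every integer x-axis point in the box; no y-intercept at any integer in the box; a circular section at z = 2 has radius between 0 and 1.
Finally, together with the visible shape, these determine p as stated.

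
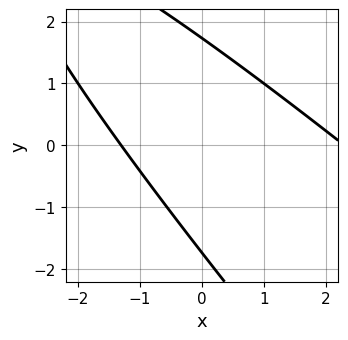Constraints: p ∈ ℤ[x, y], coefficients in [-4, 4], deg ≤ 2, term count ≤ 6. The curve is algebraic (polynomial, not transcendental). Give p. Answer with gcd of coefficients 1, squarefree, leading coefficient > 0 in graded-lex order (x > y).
First, the degree is 2 — no degree-1 curve has this shape.
Finally, the integer polynomial consistent with all of this is the stated p.

x^2 + 2*x*y + y^2 - x - 3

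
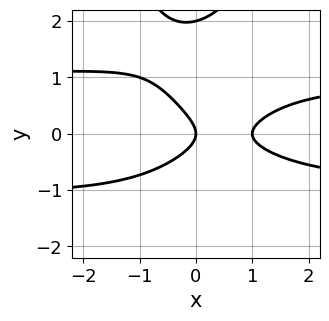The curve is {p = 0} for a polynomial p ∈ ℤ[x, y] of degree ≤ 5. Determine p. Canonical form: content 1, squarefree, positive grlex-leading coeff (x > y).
x^2*y^2 - y^3 - x^2 + 2*y^2 + x

1. The degree is 4 — the shape is more complex than any degree-3 curve.
2. Against the integer gridlines: the y-axis gridline crossings are at y ∈ {0, 2}; among the integer gridlines, it crosses the x-axis at x ∈ {0, 1}.
3. Together with the visible shape, these determine p as stated.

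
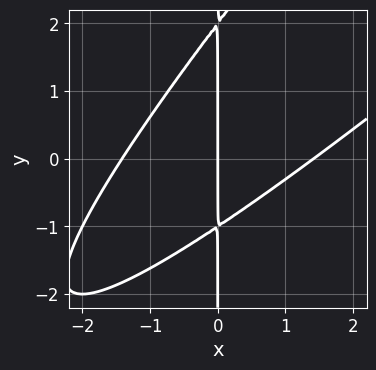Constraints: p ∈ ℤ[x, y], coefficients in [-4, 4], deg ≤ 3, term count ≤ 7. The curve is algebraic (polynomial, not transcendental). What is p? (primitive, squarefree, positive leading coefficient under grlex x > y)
(a) deg p = 3. No degree-2 curve has this shape.
(b) From the axis intercepts and sections: every point of the y-axis in the box is on the curve; it crosses the x-axis at the gridline x = 0.
(c) Fitting integer coefficients to these (and the overall shape) gives p.

x^3 - 2*x^2*y + x*y^2 - x*y - 2*x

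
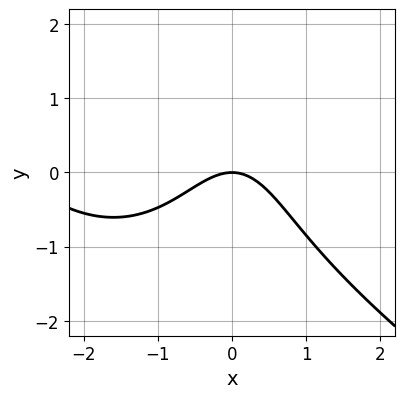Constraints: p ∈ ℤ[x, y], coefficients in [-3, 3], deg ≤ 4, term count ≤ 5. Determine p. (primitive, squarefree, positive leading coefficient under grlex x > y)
1. Degree: no degree-2 curve has this shape, so deg p = 3.
2. Observable constraints: it meets the x-axis at x = 0 (among the integer gridlines); it crosses the y-axis at the gridline y = 0.
3. Solving for integer coefficients yields p as stated.

x^3 + x^2*y + y^3 + 3*x^2 + 3*y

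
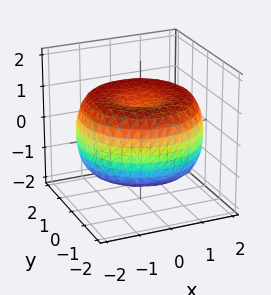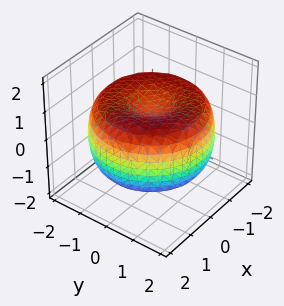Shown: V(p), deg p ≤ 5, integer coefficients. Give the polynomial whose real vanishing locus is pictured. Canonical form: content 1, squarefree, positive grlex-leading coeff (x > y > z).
x^4 + 2*x^2*y^2 + y^4 - 3*x^2 - 3*y^2 + 3*z^2 - 2

The degree is 4 — a generic line meets the surface in up to 4 points.
Symmetries: rotational symmetry about the z-axis ⇒ p depends on x, y only through x² + y².
Observable constraints: a circular section at z = 1 has radius between 0 and 1.
The integer polynomial consistent with all of this is the stated p.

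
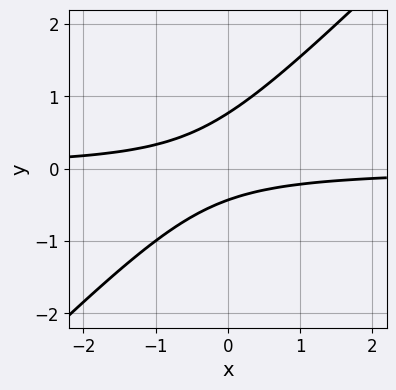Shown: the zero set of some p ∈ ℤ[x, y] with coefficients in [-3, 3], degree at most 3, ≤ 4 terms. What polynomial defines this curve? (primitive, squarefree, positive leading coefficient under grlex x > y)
First, deg p = 2. The shape is more complex than any degree-1 curve.
Then, observable constraints: the curve avoids every integer x-axis point in the box.
Finally, together with the visible shape, these determine p as stated.

3*x*y - 3*y^2 + y + 1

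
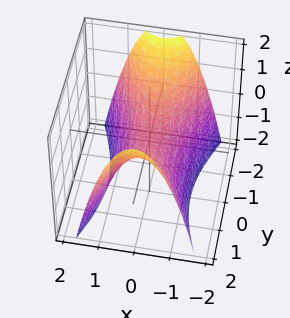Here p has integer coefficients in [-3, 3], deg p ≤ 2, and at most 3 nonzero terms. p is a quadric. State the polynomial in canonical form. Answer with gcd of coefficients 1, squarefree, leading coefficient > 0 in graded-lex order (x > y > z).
The degree is 2 — a hyperbolic paraboloid; a quadric.
Symmetries: it's symmetric under x → −x, forcing even powers of x; mirror symmetry y ↦ −y ⇒ only even powers of y.
Checking where it meets the axes: it crosses the y-axis at the gridline y = 0; it crosses the z-axis at the gridline z = 0; one x-axis crossing is at x = 0.
Putting this together gives p.

3*x^2 - y^2 + 2*z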